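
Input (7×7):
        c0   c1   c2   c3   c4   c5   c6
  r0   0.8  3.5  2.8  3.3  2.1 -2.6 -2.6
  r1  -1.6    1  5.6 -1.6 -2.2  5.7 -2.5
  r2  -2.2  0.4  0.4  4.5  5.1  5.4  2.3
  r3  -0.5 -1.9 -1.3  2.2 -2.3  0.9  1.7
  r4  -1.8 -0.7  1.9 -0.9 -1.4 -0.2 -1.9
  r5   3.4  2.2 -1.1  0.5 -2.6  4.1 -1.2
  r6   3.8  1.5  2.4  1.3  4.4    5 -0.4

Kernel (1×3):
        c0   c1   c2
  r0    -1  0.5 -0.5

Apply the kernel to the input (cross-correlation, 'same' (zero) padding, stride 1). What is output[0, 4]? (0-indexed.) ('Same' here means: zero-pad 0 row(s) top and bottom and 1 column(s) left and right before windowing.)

-0.95

The receptive field on the zero-padded input at this output position is [3.3 2.1 -2.6]. Elementwise product with the kernel and sum: 3.3·-1 + 2.1·0.5 + -2.6·-0.5.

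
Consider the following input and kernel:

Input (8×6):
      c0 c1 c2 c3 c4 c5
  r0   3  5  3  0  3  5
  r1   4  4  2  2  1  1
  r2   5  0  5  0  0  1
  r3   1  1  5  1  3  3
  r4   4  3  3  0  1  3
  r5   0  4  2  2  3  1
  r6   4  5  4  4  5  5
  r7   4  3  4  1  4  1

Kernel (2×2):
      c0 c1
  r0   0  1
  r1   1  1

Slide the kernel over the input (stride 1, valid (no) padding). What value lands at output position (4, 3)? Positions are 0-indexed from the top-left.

The receptive field on the input at this output position is [0 1 / 2 3]. Elementwise product with the kernel and sum: 1·1 + 2·1 + 3·1.

6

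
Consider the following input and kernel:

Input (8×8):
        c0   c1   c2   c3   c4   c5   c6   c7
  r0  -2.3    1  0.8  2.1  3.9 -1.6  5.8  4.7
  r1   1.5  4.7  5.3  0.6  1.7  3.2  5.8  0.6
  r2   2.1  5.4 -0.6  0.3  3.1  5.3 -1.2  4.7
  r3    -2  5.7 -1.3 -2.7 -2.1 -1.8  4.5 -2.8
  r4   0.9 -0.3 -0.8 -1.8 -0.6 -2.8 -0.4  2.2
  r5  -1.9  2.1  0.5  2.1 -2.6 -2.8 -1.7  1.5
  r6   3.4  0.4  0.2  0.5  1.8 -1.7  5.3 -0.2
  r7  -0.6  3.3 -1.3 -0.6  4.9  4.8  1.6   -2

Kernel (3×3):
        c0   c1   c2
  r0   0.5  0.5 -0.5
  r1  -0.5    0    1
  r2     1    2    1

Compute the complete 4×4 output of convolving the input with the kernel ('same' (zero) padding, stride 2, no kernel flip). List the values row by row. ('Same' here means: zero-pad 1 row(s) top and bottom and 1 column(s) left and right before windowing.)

8.7 17.5 4.55 20.9
5.5 2.7 -4 10.65
-5.85 7.1 -9.3 1.65
0.5 0.65 13.2 3.65

Output[0,0]: The receptive field on the zero-padded input at this output position is [0 0 0 / 0 -2.3 1 / 0 1.5 4.7]. Elementwise product with the kernel and sum: 0·0.5 + 0·0.5 + 0·-0.5 + 0·-0.5 + 1·1 + 0·1 + 1.5·2 + 4.7·1.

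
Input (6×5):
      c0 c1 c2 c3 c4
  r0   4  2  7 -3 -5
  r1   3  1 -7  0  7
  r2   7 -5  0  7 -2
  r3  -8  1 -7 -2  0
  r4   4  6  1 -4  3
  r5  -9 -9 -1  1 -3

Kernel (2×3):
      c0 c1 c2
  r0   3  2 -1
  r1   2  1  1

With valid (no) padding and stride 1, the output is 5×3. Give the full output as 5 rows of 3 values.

Output[0,0]: The receptive field on the input at this output position is [4 2 7 / 3 1 -7]. Elementwise product with the kernel and sum: 4·3 + 2·2 + 7·-1 + 3·2 + 1·1 + -7·1.

9 18 13
27 -14 -23
-11 -29 0
0 0 -24
-5 6 -12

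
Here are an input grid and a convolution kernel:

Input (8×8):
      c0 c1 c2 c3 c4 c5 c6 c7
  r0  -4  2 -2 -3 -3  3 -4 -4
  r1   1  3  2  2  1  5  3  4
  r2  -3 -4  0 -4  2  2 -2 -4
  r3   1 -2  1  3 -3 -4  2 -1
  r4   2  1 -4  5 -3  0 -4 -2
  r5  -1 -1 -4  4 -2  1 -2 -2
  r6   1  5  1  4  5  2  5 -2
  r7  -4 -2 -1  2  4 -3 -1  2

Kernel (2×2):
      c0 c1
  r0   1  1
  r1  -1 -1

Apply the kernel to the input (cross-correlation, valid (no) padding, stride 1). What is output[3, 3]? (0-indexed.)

-2

The receptive field on the input at this output position is [3 -3 / 5 -3]. Elementwise product with the kernel and sum: 3·1 + -3·1 + 5·-1 + -3·-1.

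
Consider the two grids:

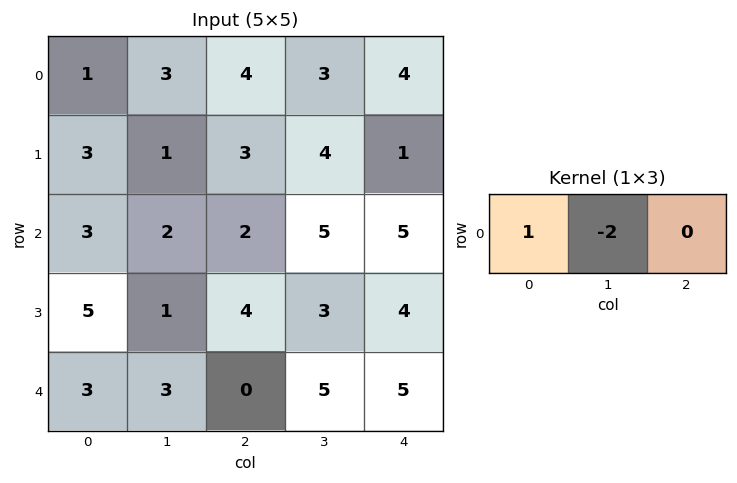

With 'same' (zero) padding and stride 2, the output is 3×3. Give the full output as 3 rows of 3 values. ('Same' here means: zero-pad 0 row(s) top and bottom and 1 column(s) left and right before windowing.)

-2 -5 -5
-6 -2 -5
-6 3 -5

Output[0,0]: The receptive field on the zero-padded input at this output position is [0 1 3]. Elementwise product with the kernel and sum: 0·1 + 1·-2.
Output[0,1]: The receptive field on the zero-padded input at this output position is [3 4 3]. Elementwise product with the kernel and sum: 3·1 + 4·-2.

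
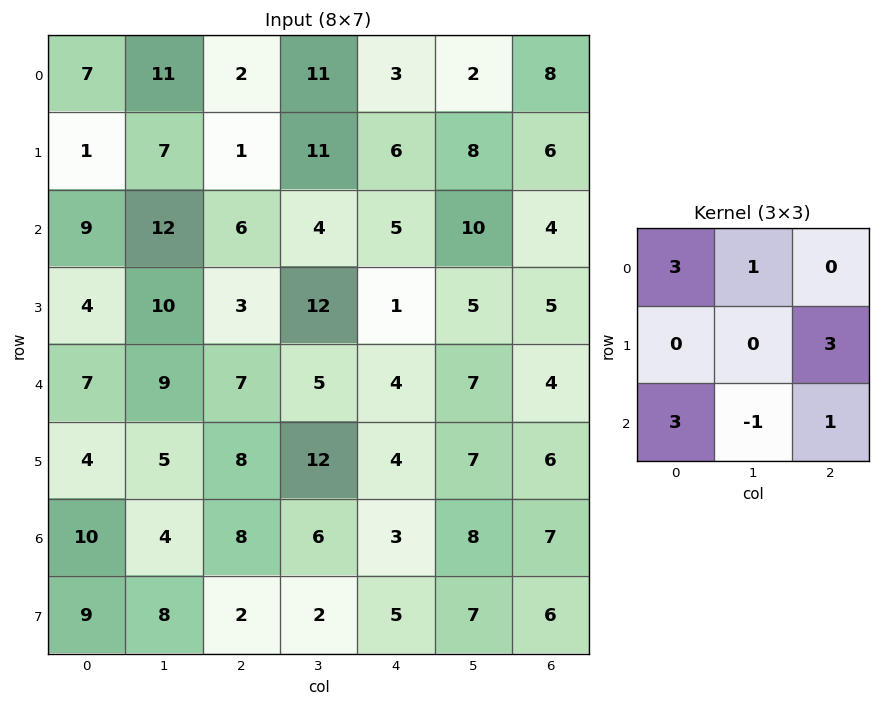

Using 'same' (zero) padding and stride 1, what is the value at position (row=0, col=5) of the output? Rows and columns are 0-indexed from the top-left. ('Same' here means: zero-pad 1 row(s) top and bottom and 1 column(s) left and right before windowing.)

40

The receptive field on the zero-padded input at this output position is [0 0 0 / 3 2 8 / 6 8 6]. Elementwise product with the kernel and sum: 0·3 + 0·1 + 8·3 + 6·3 + 8·-1 + 6·1.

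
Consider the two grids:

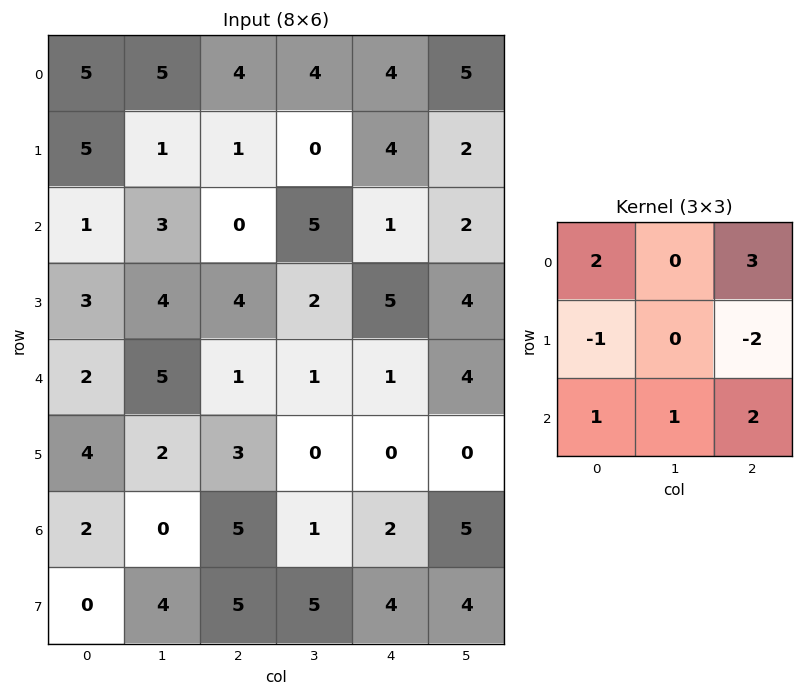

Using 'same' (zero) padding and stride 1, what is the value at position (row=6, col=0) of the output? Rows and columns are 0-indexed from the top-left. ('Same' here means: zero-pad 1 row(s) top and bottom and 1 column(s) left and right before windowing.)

14

The receptive field on the zero-padded input at this output position is [0 4 2 / 0 2 0 / 0 0 4]. Elementwise product with the kernel and sum: 0·2 + 2·3 + 0·-1 + 0·-2 + 0·1 + 0·1 + 4·2.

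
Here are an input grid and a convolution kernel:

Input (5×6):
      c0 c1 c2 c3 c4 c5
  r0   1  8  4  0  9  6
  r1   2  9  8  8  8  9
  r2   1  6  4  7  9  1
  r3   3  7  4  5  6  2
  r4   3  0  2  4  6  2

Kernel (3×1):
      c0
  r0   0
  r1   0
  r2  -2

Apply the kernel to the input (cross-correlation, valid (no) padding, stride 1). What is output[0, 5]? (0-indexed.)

The receptive field on the input at this output position is [6 / 9 / 1]. Elementwise product with the kernel and sum: 1·-2.

-2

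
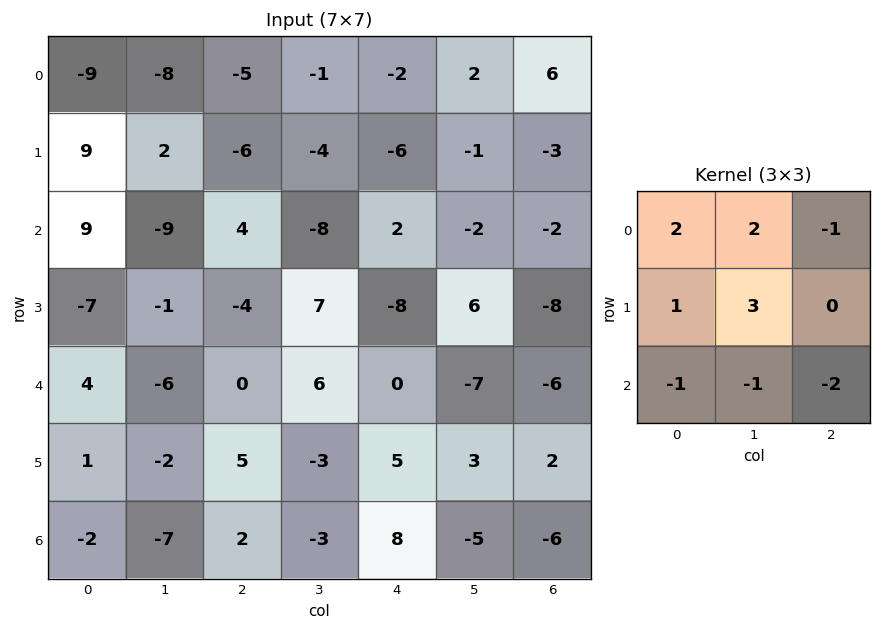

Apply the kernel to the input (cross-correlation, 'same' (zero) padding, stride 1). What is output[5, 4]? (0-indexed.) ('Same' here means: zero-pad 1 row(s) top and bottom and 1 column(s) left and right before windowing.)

36

The receptive field on the zero-padded input at this output position is [6 0 -7 / -3 5 3 / -3 8 -5]. Elementwise product with the kernel and sum: 6·2 + 0·2 + -7·-1 + -3·1 + 5·3 + -3·-1 + 8·-1 + -5·-2.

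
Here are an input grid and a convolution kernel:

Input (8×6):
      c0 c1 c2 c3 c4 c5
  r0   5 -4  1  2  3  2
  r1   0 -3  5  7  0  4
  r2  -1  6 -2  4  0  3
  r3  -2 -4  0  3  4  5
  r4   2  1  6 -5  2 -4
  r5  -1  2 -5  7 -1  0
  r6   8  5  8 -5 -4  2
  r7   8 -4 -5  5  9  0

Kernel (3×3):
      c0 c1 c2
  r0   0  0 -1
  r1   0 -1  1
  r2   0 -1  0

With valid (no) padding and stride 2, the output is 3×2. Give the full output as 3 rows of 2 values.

1 -14
5 6
-18 -5

Output[0,0]: The receptive field on the input at this output position is [5 -4 1 / 0 -3 5 / -1 6 -2]. Elementwise product with the kernel and sum: 1·-1 + -3·-1 + 5·1 + 6·-1.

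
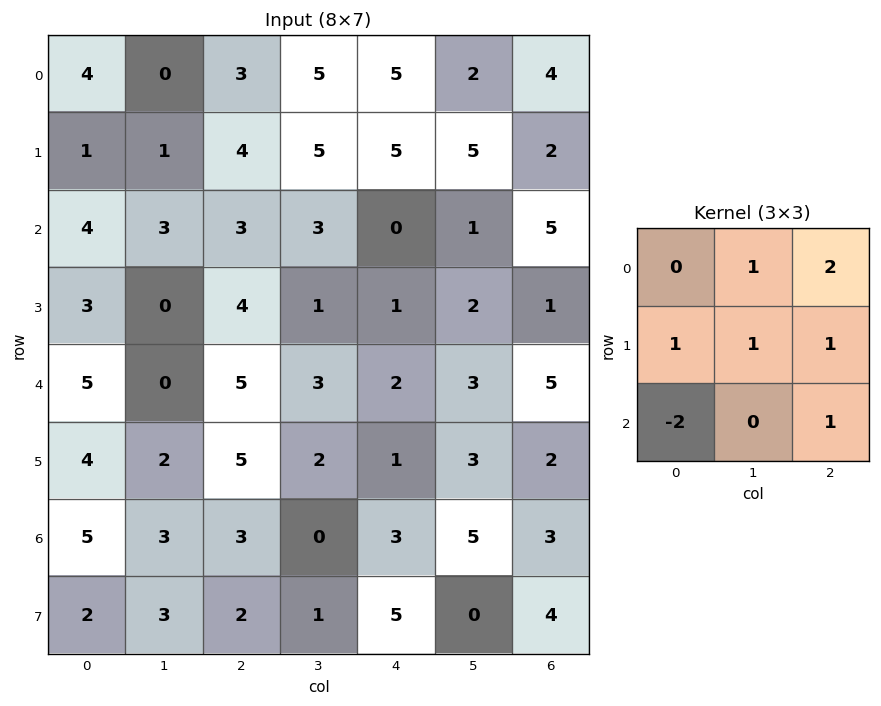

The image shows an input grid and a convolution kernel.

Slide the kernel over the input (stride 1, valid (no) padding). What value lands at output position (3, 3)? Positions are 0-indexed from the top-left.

12

The receptive field on the input at this output position is [1 1 2 / 3 2 3 / 2 1 3]. Elementwise product with the kernel and sum: 1·1 + 2·2 + 3·1 + 2·1 + 3·1 + 2·-2 + 3·1.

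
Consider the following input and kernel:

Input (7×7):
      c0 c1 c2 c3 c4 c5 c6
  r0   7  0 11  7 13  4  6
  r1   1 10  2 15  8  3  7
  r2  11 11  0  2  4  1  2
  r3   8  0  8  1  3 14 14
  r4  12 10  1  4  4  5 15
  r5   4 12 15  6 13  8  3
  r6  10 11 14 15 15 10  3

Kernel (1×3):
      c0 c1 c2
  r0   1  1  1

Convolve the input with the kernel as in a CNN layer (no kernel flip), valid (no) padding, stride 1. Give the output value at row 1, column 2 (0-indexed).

25

The receptive field on the input at this output position is [2 15 8]. Elementwise product with the kernel and sum: 2·1 + 15·1 + 8·1.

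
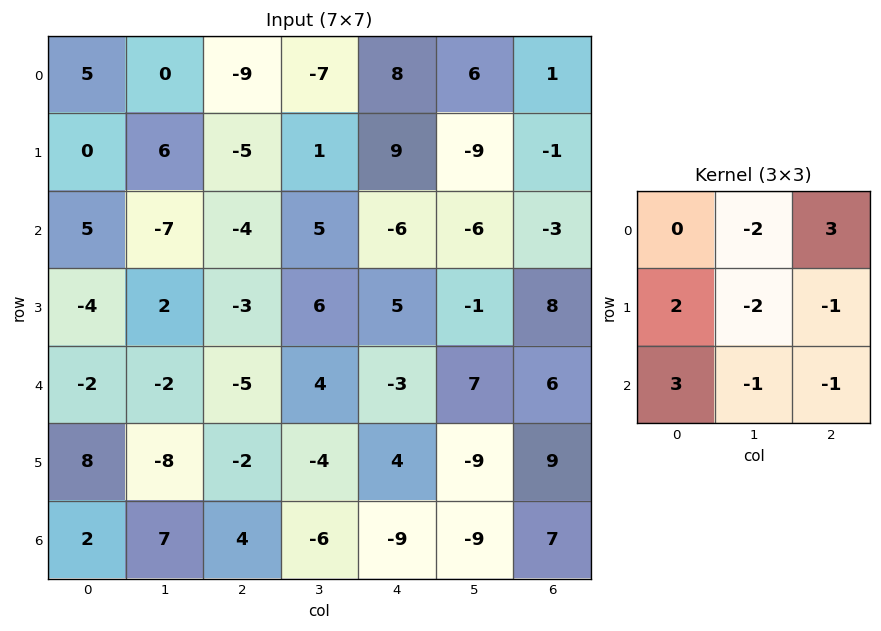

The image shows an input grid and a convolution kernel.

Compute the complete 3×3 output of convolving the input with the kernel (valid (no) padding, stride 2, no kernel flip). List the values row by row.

Output[0,0]: The receptive field on the input at this output position is [5 0 -9 / 0 6 -5 / 5 -7 -4]. Elementwise product with the kernel and sum: 0·-2 + -9·3 + 0·2 + 6·-2 + -5·-1 + 5·3 + -7·-1 + -4·-1.
Output[0,1]: The receptive field on the input at this output position is [-9 -7 8 / -5 1 9 / -4 5 -6]. Elementwise product with the kernel and sum: -7·-2 + 8·3 + -5·2 + 1·-2 + 9·-1 + -4·3 + 5·-1 + -6·-1.

-8 6 19
-6 -67 -15
18 10 -4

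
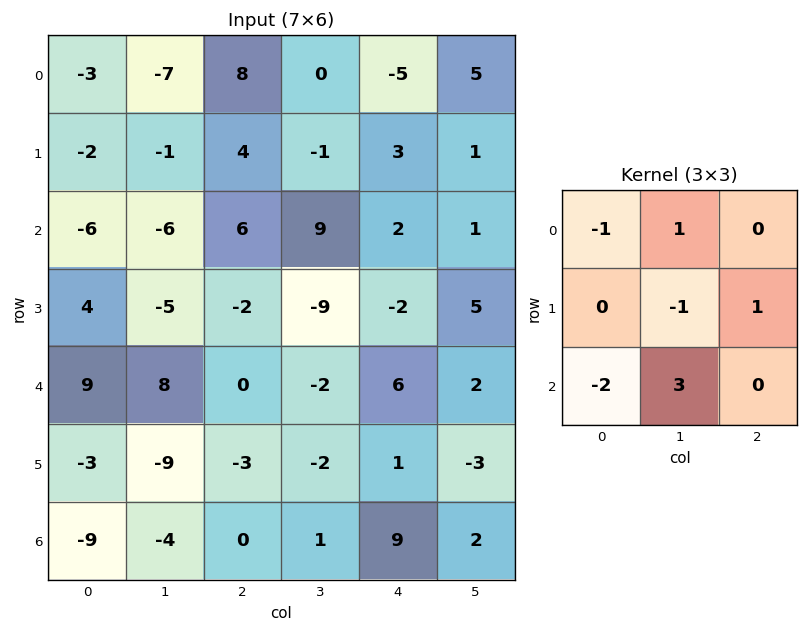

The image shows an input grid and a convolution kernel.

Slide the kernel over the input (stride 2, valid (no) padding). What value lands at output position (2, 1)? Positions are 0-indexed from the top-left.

4

The receptive field on the input at this output position is [0 -2 6 / -3 -2 1 / 0 1 9]. Elementwise product with the kernel and sum: 0·-1 + -2·1 + -2·-1 + 1·1 + 0·-2 + 1·3.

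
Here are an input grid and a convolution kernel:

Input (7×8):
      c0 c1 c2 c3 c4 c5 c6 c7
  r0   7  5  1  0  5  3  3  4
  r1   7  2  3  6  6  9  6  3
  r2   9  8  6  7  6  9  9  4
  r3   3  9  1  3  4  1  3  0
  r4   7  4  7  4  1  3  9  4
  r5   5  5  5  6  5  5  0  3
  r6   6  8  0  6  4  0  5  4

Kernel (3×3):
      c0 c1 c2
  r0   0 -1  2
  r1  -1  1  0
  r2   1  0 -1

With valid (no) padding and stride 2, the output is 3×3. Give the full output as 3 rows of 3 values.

-5 13 3
10 13 -2
16 -5 14

Output[0,0]: The receptive field on the input at this output position is [7 5 1 / 7 2 3 / 9 8 6]. Elementwise product with the kernel and sum: 5·-1 + 1·2 + 7·-1 + 2·1 + 9·1 + 6·-1.
Output[0,1]: The receptive field on the input at this output position is [1 0 5 / 3 6 6 / 6 7 6]. Elementwise product with the kernel and sum: 0·-1 + 5·2 + 3·-1 + 6·1 + 6·1 + 6·-1.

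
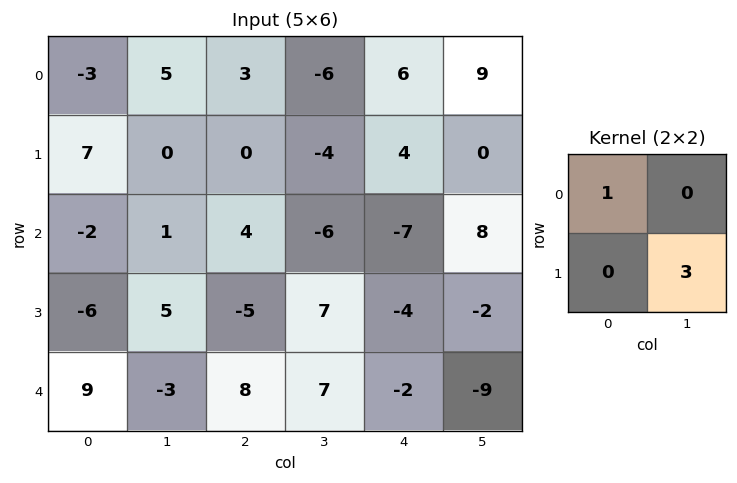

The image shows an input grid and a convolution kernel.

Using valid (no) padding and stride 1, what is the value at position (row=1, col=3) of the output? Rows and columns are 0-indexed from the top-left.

The receptive field on the input at this output position is [-4 4 / -6 -7]. Elementwise product with the kernel and sum: -4·1 + -7·3.

-25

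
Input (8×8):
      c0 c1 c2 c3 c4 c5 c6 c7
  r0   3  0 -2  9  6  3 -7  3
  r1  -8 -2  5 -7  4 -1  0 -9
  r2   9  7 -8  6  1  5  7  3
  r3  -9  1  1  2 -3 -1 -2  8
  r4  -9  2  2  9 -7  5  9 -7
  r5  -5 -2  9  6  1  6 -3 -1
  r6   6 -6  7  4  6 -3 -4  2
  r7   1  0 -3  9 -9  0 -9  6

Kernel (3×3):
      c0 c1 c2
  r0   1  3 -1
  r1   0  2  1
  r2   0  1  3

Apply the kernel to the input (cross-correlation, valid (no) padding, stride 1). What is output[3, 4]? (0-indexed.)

12

The receptive field on the input at this output position is [-3 -1 -2 / -7 5 9 / 1 6 -3]. Elementwise product with the kernel and sum: -3·1 + -1·3 + -2·-1 + 5·2 + 9·1 + 6·1 + -3·3.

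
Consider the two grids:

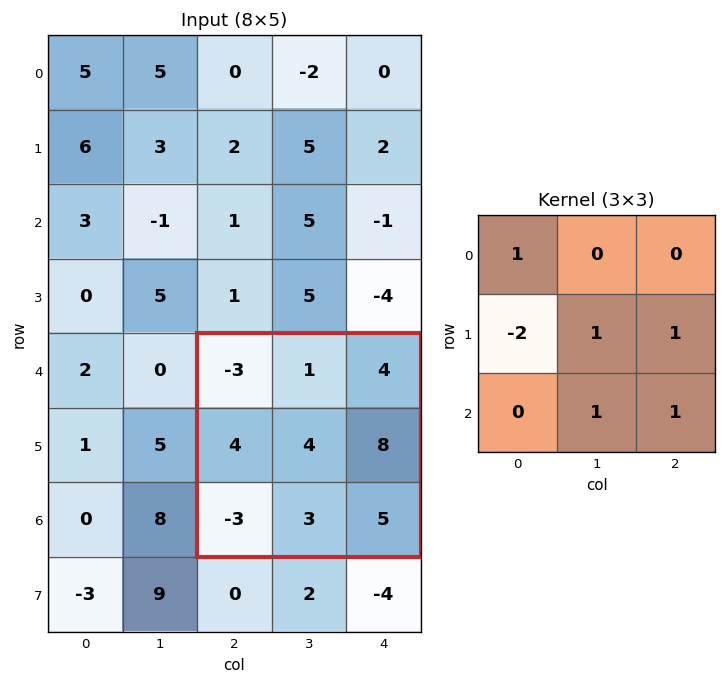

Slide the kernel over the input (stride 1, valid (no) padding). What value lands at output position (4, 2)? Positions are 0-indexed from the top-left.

9

The receptive field on the input at this output position is [-3 1 4 / 4 4 8 / -3 3 5]. Elementwise product with the kernel and sum: -3·1 + 4·-2 + 4·1 + 8·1 + 3·1 + 5·1.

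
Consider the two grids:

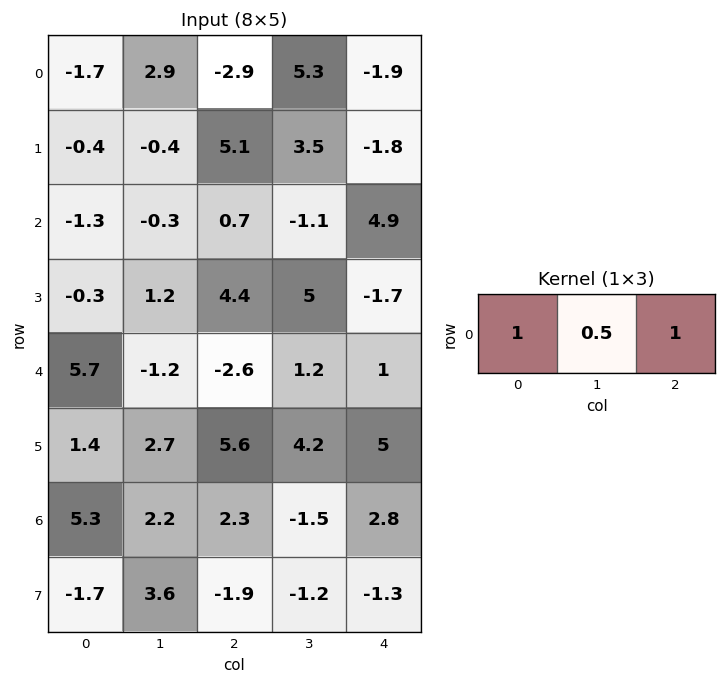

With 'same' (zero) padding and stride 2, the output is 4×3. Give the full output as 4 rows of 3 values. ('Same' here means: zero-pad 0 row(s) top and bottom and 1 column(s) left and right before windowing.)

Output[0,0]: The receptive field on the zero-padded input at this output position is [0 -1.7 2.9]. Elementwise product with the kernel and sum: 0·1 + -1.7·0.5 + 2.9·1.

2.05 6.75 4.35
-0.95 -1.05 1.35
1.65 -1.3 1.7
4.85 1.85 -0.1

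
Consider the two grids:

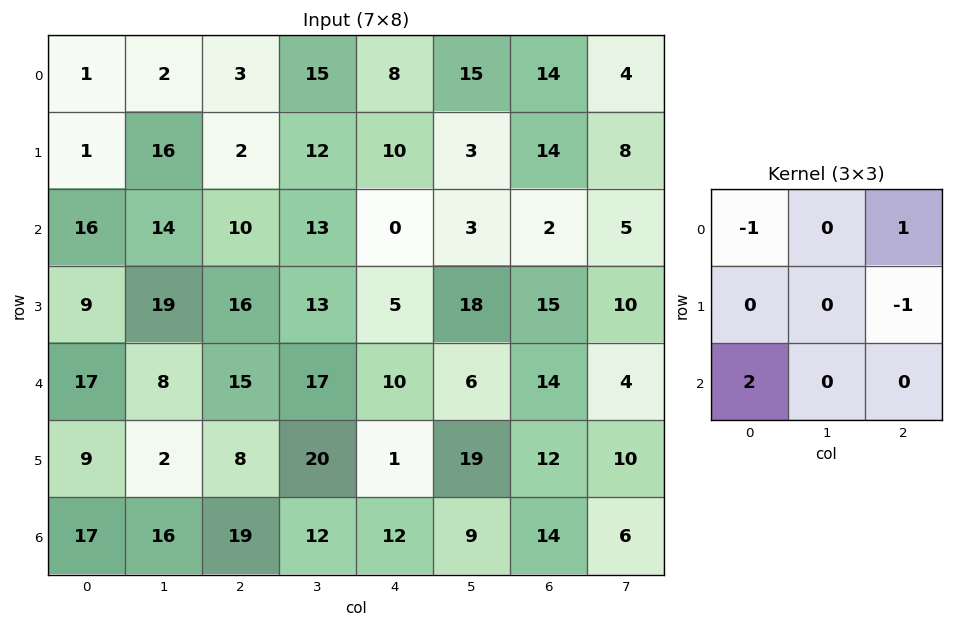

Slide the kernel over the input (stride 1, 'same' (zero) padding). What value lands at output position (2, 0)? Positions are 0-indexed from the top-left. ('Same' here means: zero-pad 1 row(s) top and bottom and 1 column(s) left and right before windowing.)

2

The receptive field on the zero-padded input at this output position is [0 1 16 / 0 16 14 / 0 9 19]. Elementwise product with the kernel and sum: 0·-1 + 16·1 + 14·-1 + 0·2.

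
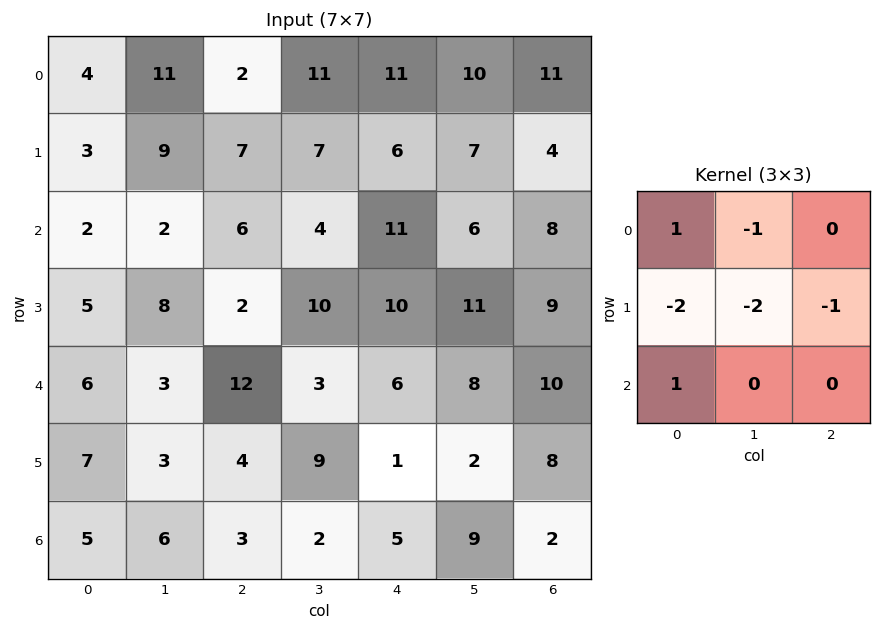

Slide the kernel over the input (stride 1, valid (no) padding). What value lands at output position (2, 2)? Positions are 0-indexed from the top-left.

The receptive field on the input at this output position is [6 4 11 / 2 10 10 / 12 3 6]. Elementwise product with the kernel and sum: 6·1 + 4·-1 + 2·-2 + 10·-2 + 10·-1 + 12·1.

-20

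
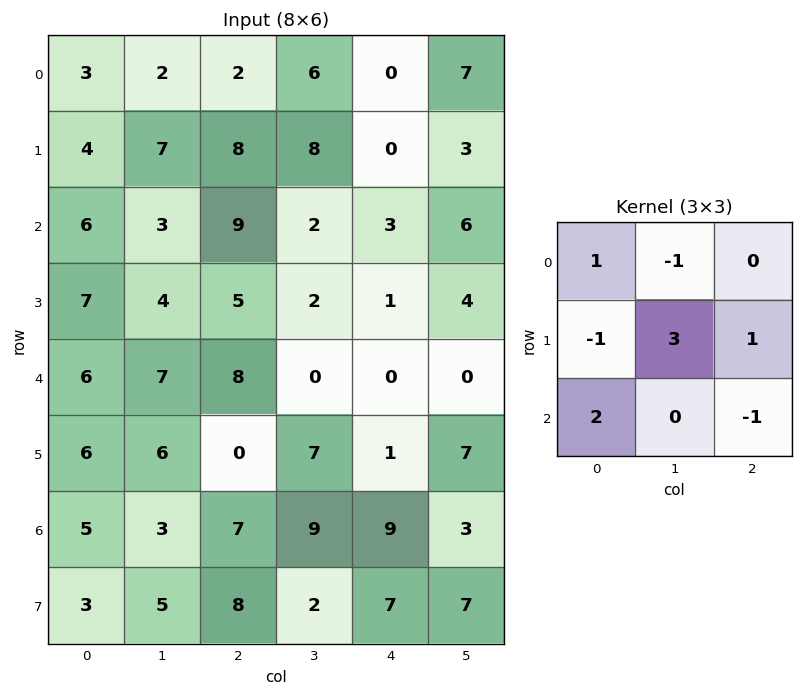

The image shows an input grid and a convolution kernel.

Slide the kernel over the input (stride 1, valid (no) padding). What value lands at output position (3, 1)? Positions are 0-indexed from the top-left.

The receptive field on the input at this output position is [4 5 2 / 7 8 0 / 6 0 7]. Elementwise product with the kernel and sum: 4·1 + 5·-1 + 7·-1 + 8·3 + 0·1 + 6·2 + 7·-1.

21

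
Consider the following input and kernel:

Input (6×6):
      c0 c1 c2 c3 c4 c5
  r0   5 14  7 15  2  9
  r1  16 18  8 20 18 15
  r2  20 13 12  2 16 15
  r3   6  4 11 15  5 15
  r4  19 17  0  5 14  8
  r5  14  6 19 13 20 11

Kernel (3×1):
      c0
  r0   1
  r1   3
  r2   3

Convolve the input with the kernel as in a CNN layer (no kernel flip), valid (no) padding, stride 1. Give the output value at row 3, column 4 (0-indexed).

107

The receptive field on the input at this output position is [5 / 14 / 20]. Elementwise product with the kernel and sum: 5·1 + 14·3 + 20·3.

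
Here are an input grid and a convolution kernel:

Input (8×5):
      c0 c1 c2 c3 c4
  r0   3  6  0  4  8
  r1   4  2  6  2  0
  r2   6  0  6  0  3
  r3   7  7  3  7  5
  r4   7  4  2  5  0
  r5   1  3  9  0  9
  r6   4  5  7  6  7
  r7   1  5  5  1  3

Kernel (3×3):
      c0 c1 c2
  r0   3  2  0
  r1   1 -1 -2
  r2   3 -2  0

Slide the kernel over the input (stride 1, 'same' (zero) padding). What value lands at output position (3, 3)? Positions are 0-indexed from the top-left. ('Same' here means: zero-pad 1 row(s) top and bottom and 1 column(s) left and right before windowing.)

The receptive field on the zero-padded input at this output position is [6 0 3 / 3 7 5 / 2 5 0]. Elementwise product with the kernel and sum: 6·3 + 0·2 + 3·1 + 7·-1 + 5·-2 + 2·3 + 5·-2.

0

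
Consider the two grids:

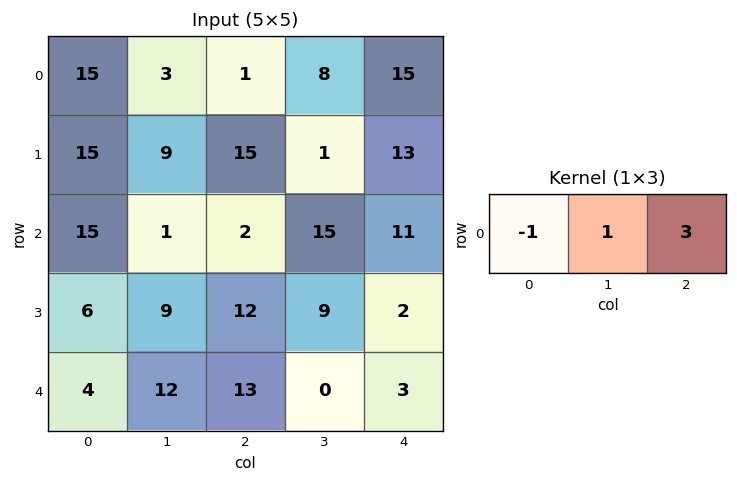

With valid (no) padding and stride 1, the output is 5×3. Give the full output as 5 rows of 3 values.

Output[0,0]: The receptive field on the input at this output position is [15 3 1]. Elementwise product with the kernel and sum: 15·-1 + 3·1 + 1·3.

-9 22 52
39 9 25
-8 46 46
39 30 3
47 1 -4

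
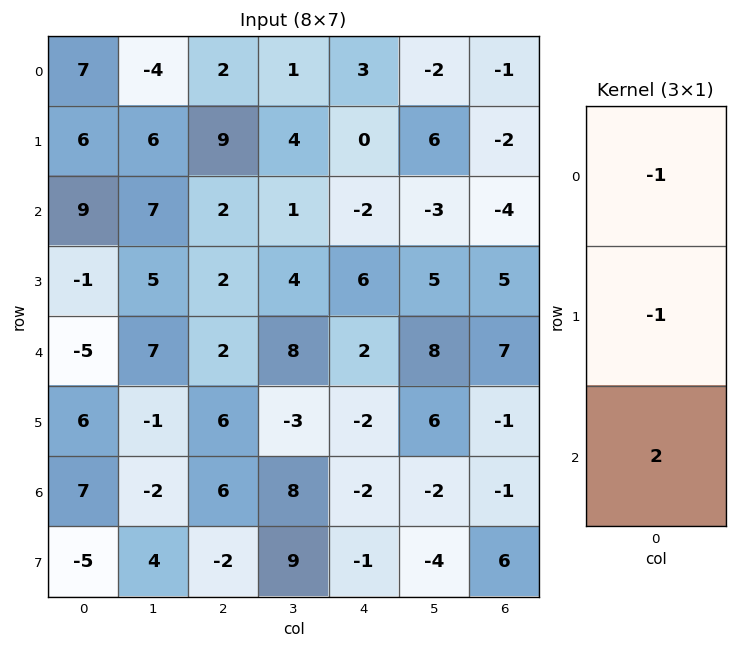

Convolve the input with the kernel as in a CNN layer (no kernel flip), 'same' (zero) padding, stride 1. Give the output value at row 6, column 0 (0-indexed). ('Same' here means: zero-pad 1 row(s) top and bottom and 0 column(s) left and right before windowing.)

-23

The receptive field on the zero-padded input at this output position is [6 / 7 / -5]. Elementwise product with the kernel and sum: 6·-1 + 7·-1 + -5·2.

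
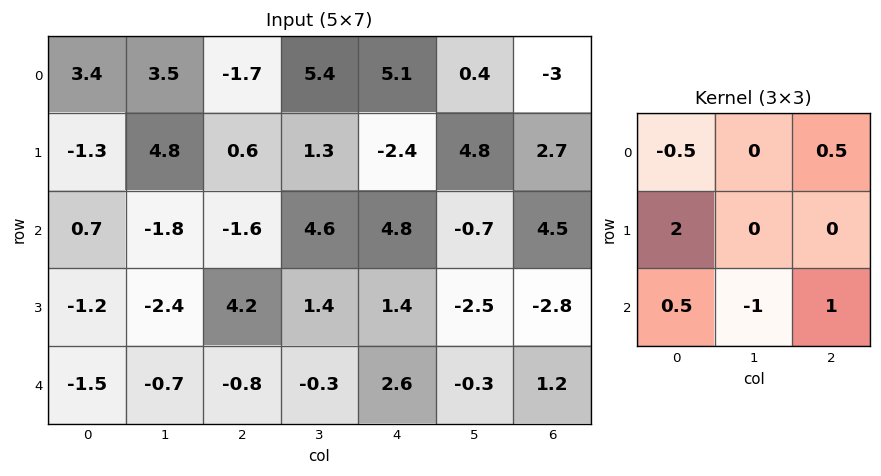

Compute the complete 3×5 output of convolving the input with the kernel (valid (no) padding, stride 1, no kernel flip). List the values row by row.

-4.6 15.85 4 -3.1 -1.25
8.35 -9.35 -2.6 7.75 12.55
-4.4 -1.45 14.1 -2.9 5.45

Output[0,0]: The receptive field on the input at this output position is [3.4 3.5 -1.7 / -1.3 4.8 0.6 / 0.7 -1.8 -1.6]. Elementwise product with the kernel and sum: 3.4·-0.5 + -1.7·0.5 + -1.3·2 + 0.7·0.5 + -1.8·-1 + -1.6·1.
Output[0,1]: The receptive field on the input at this output position is [3.5 -1.7 5.4 / 4.8 0.6 1.3 / -1.8 -1.6 4.6]. Elementwise product with the kernel and sum: 3.5·-0.5 + 5.4·0.5 + 4.8·2 + -1.8·0.5 + -1.6·-1 + 4.6·1.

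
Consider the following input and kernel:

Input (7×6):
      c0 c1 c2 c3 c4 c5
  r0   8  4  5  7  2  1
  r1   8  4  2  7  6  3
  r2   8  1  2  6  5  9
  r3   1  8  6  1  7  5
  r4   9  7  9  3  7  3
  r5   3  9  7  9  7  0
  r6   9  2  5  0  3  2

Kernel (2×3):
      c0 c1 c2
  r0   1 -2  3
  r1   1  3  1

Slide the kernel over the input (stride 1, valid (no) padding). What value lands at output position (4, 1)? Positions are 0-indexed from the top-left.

37

The receptive field on the input at this output position is [7 9 3 / 9 7 9]. Elementwise product with the kernel and sum: 7·1 + 9·-2 + 3·3 + 9·1 + 7·3 + 9·1.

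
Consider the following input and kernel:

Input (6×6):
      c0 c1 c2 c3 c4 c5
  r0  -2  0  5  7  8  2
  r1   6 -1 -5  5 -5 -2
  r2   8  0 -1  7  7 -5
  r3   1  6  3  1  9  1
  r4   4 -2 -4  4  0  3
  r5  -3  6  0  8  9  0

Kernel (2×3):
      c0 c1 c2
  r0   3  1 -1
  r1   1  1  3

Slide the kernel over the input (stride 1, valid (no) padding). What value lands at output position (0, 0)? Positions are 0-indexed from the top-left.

The receptive field on the input at this output position is [-2 0 5 / 6 -1 -5]. Elementwise product with the kernel and sum: -2·3 + 0·1 + 5·-1 + 6·1 + -1·1 + -5·3.

-21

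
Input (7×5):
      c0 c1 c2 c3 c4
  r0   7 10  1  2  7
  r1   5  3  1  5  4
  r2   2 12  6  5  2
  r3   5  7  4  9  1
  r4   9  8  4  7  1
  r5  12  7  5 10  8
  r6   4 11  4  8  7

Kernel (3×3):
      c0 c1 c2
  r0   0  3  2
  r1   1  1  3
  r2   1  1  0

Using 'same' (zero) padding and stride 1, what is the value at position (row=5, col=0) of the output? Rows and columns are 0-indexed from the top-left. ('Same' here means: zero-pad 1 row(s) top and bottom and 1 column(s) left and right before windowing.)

80

The receptive field on the zero-padded input at this output position is [0 9 8 / 0 12 7 / 0 4 11]. Elementwise product with the kernel and sum: 9·3 + 8·2 + 0·1 + 12·1 + 7·3 + 0·1 + 4·1.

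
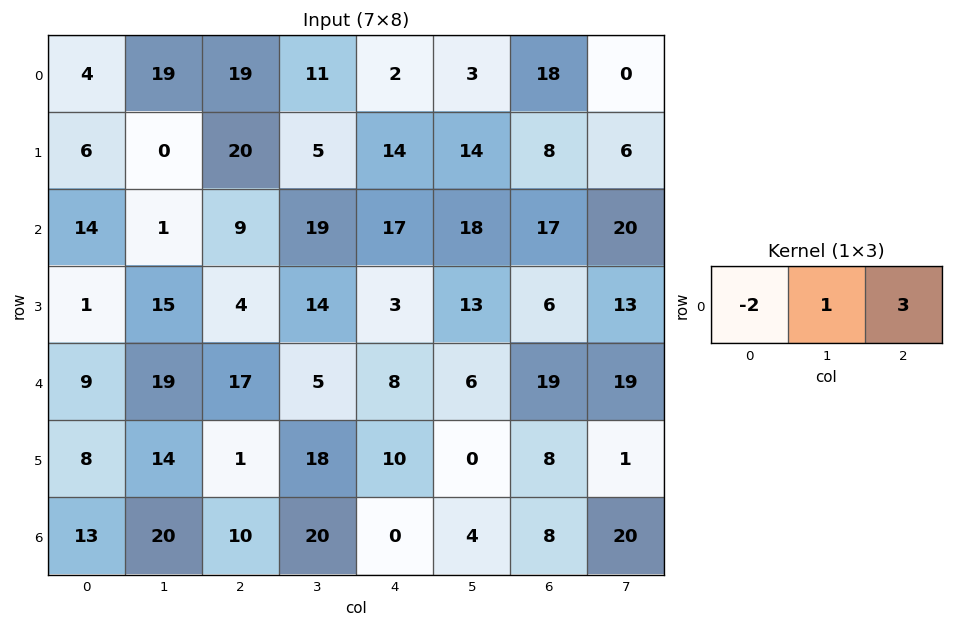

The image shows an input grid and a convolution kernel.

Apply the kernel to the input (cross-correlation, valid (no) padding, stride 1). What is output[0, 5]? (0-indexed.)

The receptive field on the input at this output position is [3 18 0]. Elementwise product with the kernel and sum: 3·-2 + 18·1 + 0·3.

12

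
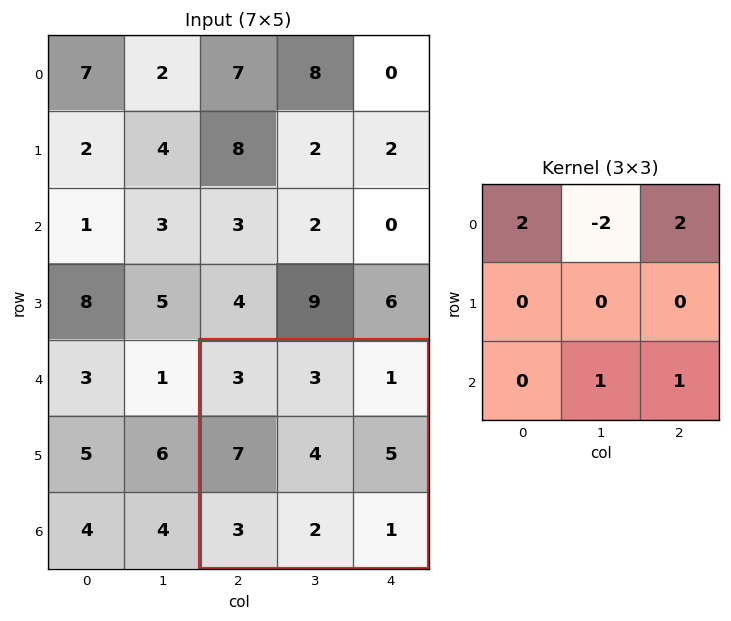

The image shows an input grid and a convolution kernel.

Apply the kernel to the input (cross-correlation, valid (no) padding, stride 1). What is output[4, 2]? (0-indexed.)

5

The receptive field on the input at this output position is [3 3 1 / 7 4 5 / 3 2 1]. Elementwise product with the kernel and sum: 3·2 + 3·-2 + 1·2 + 2·1 + 1·1.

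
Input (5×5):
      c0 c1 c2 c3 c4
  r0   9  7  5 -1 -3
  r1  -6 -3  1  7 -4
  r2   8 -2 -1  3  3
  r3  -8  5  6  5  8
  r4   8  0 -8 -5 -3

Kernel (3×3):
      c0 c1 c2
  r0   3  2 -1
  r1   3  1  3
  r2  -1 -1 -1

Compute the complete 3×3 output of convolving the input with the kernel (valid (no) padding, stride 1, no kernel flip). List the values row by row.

Output[0,0]: The receptive field on the input at this output position is [9 7 5 / -6 -3 1 / 8 -2 -1]. Elementwise product with the kernel and sum: 9·3 + 7·2 + 5·-1 + -6·3 + -3·1 + 1·3 + 8·-1 + -2·-1 + -1·-1.

13 45 9
-9 -28 11
20 38 63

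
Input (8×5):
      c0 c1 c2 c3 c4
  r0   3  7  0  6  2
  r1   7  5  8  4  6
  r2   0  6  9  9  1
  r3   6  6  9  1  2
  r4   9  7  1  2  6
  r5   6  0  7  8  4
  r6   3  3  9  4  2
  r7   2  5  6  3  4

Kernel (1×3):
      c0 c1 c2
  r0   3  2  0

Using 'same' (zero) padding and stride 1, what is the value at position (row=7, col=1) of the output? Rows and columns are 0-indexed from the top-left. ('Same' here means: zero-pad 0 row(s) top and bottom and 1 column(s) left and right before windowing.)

The receptive field on the zero-padded input at this output position is [2 5 6]. Elementwise product with the kernel and sum: 2·3 + 5·2.

16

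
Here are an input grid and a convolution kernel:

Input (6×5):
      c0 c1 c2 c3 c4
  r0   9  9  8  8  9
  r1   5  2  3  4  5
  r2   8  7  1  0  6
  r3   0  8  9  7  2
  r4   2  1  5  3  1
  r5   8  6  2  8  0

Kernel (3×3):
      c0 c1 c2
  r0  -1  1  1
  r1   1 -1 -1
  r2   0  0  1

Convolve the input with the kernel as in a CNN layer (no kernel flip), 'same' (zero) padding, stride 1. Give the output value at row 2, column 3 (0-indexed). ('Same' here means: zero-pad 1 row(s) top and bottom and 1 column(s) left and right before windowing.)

The receptive field on the zero-padded input at this output position is [3 4 5 / 1 0 6 / 9 7 2]. Elementwise product with the kernel and sum: 3·-1 + 4·1 + 5·1 + 1·1 + 0·-1 + 6·-1 + 2·1.

3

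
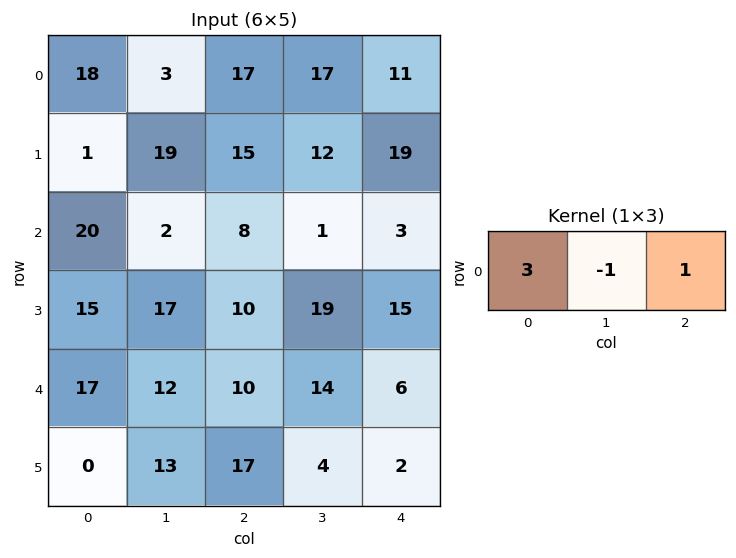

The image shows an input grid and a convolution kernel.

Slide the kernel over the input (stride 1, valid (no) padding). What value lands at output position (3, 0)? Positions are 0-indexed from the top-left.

38

The receptive field on the input at this output position is [15 17 10]. Elementwise product with the kernel and sum: 15·3 + 17·-1 + 10·1.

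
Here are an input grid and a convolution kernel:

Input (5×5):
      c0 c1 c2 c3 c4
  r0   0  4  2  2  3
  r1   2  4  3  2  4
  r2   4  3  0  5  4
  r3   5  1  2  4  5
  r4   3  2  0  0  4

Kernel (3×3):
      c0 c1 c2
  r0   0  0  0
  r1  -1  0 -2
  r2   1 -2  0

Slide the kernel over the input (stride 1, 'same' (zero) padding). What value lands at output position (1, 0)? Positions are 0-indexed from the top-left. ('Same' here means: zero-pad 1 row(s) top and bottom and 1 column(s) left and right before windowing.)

The receptive field on the zero-padded input at this output position is [0 0 4 / 0 2 4 / 0 4 3]. Elementwise product with the kernel and sum: 0·-1 + 4·-2 + 0·1 + 4·-2.

-16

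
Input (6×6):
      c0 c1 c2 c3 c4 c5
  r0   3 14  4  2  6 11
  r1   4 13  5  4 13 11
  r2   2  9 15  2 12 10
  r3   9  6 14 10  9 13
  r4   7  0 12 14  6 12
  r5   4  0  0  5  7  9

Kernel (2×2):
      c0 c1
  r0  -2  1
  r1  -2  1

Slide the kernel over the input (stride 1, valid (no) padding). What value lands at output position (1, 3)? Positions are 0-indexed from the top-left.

13

The receptive field on the input at this output position is [4 13 / 2 12]. Elementwise product with the kernel and sum: 4·-2 + 13·1 + 2·-2 + 12·1.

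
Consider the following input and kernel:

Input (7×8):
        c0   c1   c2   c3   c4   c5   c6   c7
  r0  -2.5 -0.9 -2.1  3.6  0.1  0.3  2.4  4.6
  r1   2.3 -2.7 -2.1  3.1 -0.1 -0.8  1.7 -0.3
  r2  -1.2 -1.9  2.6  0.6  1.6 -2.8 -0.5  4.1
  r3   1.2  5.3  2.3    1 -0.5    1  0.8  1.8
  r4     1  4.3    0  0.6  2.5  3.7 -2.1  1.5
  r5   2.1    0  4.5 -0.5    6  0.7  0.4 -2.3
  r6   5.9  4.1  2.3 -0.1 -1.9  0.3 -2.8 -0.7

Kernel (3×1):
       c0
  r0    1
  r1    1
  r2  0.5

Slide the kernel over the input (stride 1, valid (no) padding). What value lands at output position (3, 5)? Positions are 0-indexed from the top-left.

5.05

The receptive field on the input at this output position is [1 / 3.7 / 0.7]. Elementwise product with the kernel and sum: 1·1 + 3.7·1 + 0.7·0.5.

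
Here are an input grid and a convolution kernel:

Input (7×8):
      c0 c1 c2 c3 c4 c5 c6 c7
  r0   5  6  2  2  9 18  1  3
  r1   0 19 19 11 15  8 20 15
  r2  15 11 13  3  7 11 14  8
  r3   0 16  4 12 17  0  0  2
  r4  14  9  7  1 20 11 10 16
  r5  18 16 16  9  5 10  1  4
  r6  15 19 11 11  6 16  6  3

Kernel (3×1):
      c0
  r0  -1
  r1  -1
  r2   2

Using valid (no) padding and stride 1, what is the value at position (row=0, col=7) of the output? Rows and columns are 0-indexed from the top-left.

The receptive field on the input at this output position is [3 / 15 / 8]. Elementwise product with the kernel and sum: 3·-1 + 15·-1 + 8·2.

-2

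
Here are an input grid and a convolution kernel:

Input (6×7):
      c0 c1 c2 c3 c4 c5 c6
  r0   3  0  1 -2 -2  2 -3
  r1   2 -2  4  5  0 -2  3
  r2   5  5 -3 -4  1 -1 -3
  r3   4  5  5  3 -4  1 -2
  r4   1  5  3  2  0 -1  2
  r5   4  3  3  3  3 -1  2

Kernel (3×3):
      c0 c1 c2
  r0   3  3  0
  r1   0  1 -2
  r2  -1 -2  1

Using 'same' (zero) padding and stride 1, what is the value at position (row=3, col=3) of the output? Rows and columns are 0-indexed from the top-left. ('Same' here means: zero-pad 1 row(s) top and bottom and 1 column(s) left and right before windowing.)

-17

The receptive field on the zero-padded input at this output position is [-3 -4 1 / 5 3 -4 / 3 2 0]. Elementwise product with the kernel and sum: -3·3 + -4·3 + 3·1 + -4·-2 + 3·-1 + 2·-2 + 0·1.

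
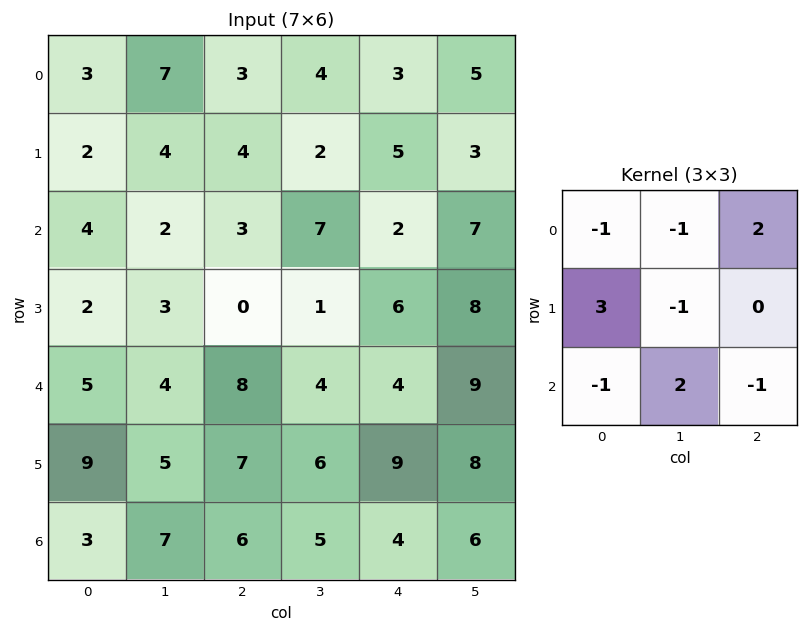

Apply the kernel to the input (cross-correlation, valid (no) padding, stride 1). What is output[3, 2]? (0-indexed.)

The receptive field on the input at this output position is [0 1 6 / 8 4 4 / 7 6 9]. Elementwise product with the kernel and sum: 0·-1 + 1·-1 + 6·2 + 8·3 + 4·-1 + 7·-1 + 6·2 + 9·-1.

27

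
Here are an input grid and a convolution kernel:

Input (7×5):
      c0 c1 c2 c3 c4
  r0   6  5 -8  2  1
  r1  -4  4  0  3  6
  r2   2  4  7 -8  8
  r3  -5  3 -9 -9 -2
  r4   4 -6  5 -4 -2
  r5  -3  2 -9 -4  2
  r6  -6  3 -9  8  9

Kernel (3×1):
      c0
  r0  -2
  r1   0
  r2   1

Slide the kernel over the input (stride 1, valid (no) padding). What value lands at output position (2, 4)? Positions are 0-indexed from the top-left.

-18

The receptive field on the input at this output position is [8 / -2 / -2]. Elementwise product with the kernel and sum: 8·-2 + -2·1.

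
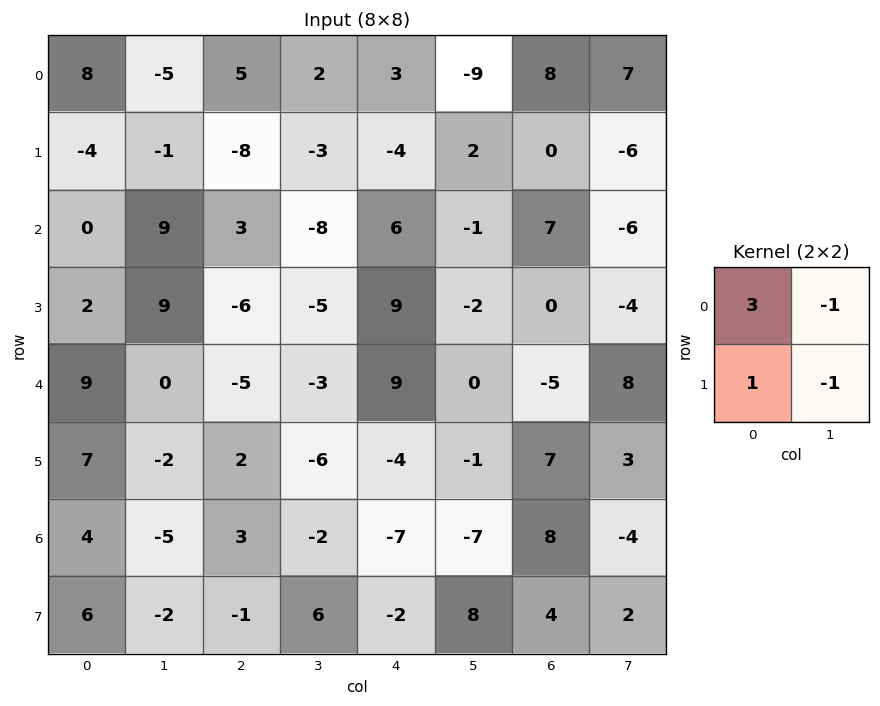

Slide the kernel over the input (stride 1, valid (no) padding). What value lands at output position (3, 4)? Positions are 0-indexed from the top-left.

38

The receptive field on the input at this output position is [9 -2 / 9 0]. Elementwise product with the kernel and sum: 9·3 + -2·-1 + 9·1 + 0·-1.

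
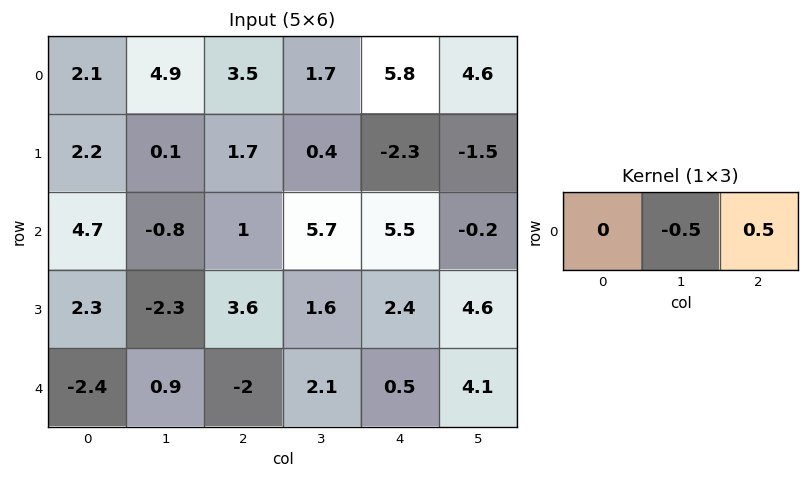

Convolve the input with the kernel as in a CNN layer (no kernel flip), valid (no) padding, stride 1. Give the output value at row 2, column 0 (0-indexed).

0.9

The receptive field on the input at this output position is [4.7 -0.8 1]. Elementwise product with the kernel and sum: -0.8·-0.5 + 1·0.5.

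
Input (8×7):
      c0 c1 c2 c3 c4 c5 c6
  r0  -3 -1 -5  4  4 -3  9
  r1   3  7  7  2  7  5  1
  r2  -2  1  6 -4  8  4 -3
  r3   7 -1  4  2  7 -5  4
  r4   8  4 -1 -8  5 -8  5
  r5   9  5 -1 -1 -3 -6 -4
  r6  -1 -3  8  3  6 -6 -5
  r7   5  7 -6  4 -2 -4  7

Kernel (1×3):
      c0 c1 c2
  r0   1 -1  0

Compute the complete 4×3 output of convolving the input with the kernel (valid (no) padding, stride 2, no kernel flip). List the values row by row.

-2 -9 7
-3 10 4
4 7 13
2 5 12

Output[0,0]: The receptive field on the input at this output position is [-3 -1 -5]. Elementwise product with the kernel and sum: -3·1 + -1·-1.
Output[0,1]: The receptive field on the input at this output position is [-5 4 4]. Elementwise product with the kernel and sum: -5·1 + 4·-1.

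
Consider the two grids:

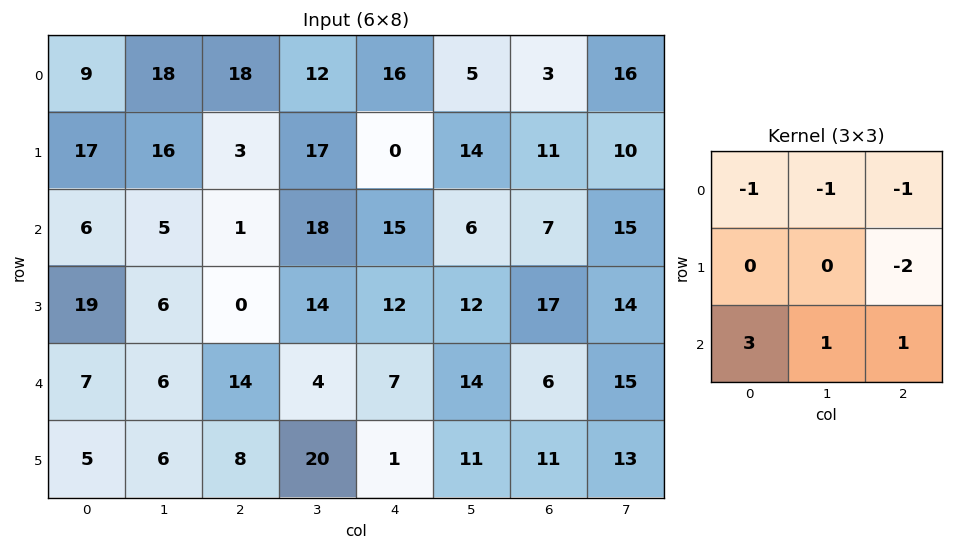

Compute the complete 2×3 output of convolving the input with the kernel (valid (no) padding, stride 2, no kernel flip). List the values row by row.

Output[0,0]: The receptive field on the input at this output position is [9 18 18 / 17 16 3 / 6 5 1]. Elementwise product with the kernel and sum: 9·-1 + 18·-1 + 18·-1 + 3·-2 + 6·3 + 5·1 + 1·1.

-27 -10 12
29 -5 -21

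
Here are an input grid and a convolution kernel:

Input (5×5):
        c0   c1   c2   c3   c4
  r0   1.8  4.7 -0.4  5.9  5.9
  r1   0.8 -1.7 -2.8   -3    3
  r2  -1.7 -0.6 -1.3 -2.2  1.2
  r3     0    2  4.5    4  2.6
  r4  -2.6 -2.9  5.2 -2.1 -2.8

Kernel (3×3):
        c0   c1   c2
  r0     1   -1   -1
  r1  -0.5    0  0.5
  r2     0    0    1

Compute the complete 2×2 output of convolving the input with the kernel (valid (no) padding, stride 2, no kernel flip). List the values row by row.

-5.6 -8.1
7.65 -4.05

Output[0,0]: The receptive field on the input at this output position is [1.8 4.7 -0.4 / 0.8 -1.7 -2.8 / -1.7 -0.6 -1.3]. Elementwise product with the kernel and sum: 1.8·1 + 4.7·-1 + -0.4·-1 + 0.8·-0.5 + -2.8·0.5 + -1.3·1.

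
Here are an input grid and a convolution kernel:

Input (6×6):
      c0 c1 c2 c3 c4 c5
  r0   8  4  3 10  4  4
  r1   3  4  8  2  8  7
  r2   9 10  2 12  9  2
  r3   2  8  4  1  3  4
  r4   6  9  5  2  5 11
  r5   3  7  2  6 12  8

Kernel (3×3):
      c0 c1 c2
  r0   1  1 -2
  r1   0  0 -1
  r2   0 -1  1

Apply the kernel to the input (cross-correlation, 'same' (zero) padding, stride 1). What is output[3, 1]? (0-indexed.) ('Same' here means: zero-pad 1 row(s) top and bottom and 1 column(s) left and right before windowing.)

The receptive field on the zero-padded input at this output position is [9 10 2 / 2 8 4 / 6 9 5]. Elementwise product with the kernel and sum: 9·1 + 10·1 + 2·-2 + 4·-1 + 9·-1 + 5·1.

7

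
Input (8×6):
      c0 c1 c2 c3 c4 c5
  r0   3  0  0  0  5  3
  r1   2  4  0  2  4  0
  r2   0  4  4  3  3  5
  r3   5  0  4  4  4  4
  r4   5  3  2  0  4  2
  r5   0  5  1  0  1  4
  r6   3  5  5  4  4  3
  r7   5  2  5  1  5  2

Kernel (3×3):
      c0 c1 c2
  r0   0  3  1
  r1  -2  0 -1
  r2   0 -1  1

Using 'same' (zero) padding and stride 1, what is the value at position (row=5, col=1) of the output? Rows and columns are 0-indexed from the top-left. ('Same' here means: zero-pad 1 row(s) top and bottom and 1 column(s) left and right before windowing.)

The receptive field on the zero-padded input at this output position is [5 3 2 / 0 5 1 / 3 5 5]. Elementwise product with the kernel and sum: 3·3 + 2·1 + 0·-2 + 1·-1 + 5·-1 + 5·1.

10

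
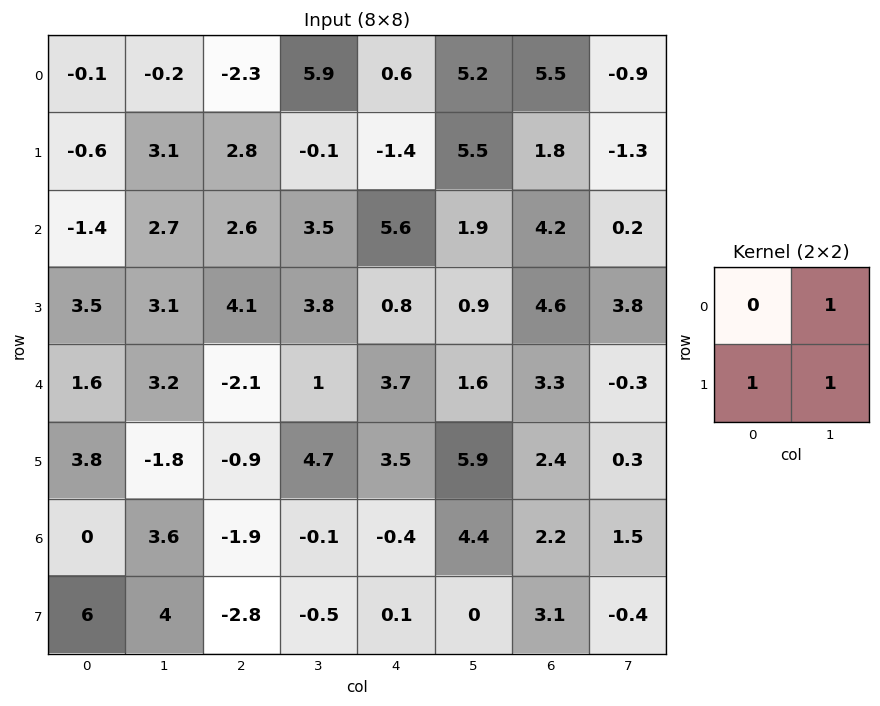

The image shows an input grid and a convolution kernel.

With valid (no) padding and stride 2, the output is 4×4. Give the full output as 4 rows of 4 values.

2.3 8.6 9.3 -0.4
9.3 11.4 3.6 8.6
5.2 4.8 11 2.4
13.6 -3.4 4.5 4.2

Output[0,0]: The receptive field on the input at this output position is [-0.1 -0.2 / -0.6 3.1]. Elementwise product with the kernel and sum: -0.2·1 + -0.6·1 + 3.1·1.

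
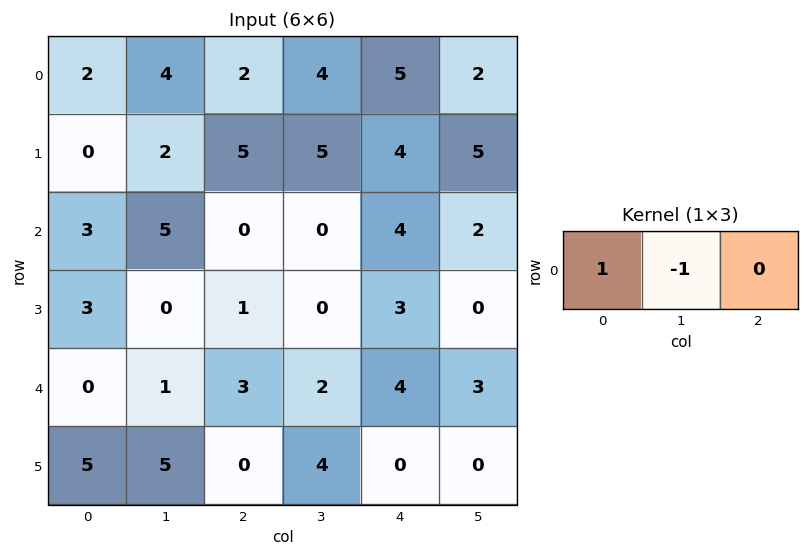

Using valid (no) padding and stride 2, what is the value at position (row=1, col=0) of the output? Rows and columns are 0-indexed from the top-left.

-2

The receptive field on the input at this output position is [3 5 0]. Elementwise product with the kernel and sum: 3·1 + 5·-1.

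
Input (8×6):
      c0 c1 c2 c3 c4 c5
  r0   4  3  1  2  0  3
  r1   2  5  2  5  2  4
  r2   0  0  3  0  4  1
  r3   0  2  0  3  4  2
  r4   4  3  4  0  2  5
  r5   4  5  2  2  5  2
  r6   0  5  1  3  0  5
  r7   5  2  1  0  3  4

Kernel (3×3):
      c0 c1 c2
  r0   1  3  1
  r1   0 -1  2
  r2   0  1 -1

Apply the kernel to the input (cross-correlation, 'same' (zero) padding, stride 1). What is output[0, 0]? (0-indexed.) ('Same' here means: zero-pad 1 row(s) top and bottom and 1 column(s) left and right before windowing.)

-1

The receptive field on the zero-padded input at this output position is [0 0 0 / 0 4 3 / 0 2 5]. Elementwise product with the kernel and sum: 0·1 + 0·3 + 0·1 + 4·-1 + 3·2 + 2·1 + 5·-1.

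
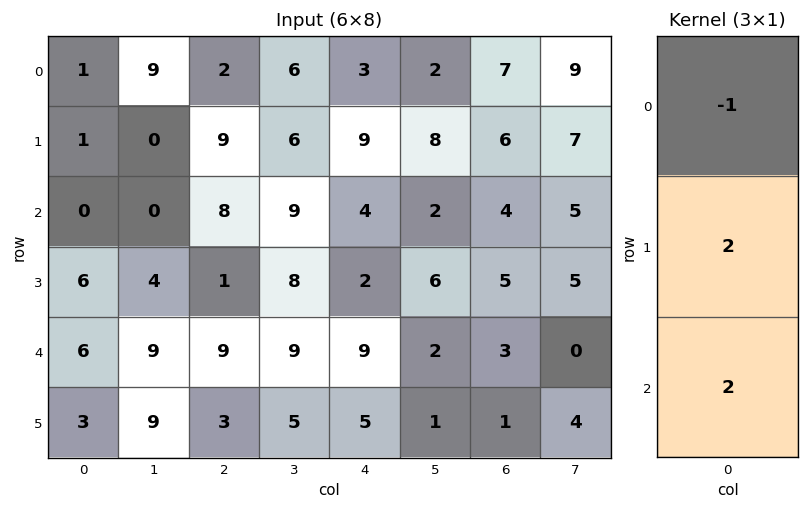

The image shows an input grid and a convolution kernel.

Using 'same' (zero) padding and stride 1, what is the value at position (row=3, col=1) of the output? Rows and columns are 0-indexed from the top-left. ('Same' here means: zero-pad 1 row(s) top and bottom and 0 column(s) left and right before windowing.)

26

The receptive field on the zero-padded input at this output position is [0 / 4 / 9]. Elementwise product with the kernel and sum: 0·-1 + 4·2 + 9·2.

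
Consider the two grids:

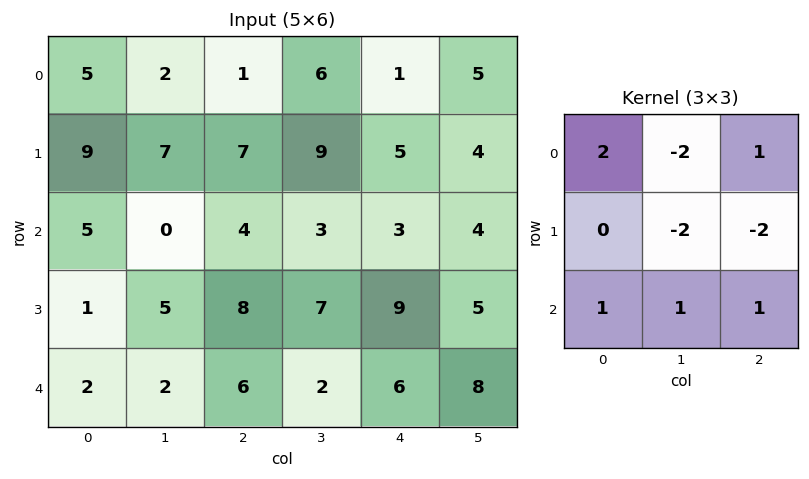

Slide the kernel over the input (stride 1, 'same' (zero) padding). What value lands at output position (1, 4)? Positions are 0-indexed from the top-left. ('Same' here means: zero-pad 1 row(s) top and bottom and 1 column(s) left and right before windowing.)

The receptive field on the zero-padded input at this output position is [6 1 5 / 9 5 4 / 3 3 4]. Elementwise product with the kernel and sum: 6·2 + 1·-2 + 5·1 + 5·-2 + 4·-2 + 3·1 + 3·1 + 4·1.

7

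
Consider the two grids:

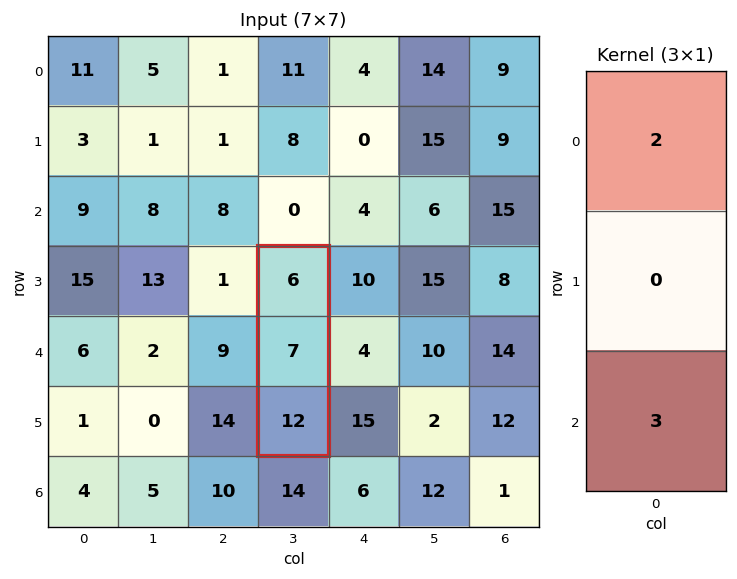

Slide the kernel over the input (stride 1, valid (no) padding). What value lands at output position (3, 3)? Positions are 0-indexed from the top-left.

The receptive field on the input at this output position is [6 / 7 / 12]. Elementwise product with the kernel and sum: 6·2 + 12·3.

48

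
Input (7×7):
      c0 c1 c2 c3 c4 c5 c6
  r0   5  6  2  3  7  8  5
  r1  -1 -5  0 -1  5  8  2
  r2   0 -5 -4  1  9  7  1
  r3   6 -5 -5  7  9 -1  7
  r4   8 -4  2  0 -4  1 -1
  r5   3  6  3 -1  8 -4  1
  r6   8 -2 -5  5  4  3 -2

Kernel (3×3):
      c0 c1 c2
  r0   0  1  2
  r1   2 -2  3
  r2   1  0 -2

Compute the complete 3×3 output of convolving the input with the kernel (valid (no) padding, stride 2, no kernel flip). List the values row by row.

Output[0,0]: The receptive field on the input at this output position is [5 6 2 / -1 -5 0 / 0 -5 -4]. Elementwise product with the kernel and sum: 6·1 + 2·2 + -1·2 + -5·-2 + 0·3 + 0·1 + -4·-2.

26 12 25
-2 32 48
21 11 34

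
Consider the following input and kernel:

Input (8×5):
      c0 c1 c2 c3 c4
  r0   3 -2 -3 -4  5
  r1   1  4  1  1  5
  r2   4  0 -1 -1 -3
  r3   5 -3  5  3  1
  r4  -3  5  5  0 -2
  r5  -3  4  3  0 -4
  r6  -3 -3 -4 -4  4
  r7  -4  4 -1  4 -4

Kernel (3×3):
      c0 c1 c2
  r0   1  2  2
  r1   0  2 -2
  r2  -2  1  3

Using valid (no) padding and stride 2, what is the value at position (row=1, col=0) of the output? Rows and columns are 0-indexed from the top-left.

12

The receptive field on the input at this output position is [4 0 -1 / 5 -3 5 / -3 5 5]. Elementwise product with the kernel and sum: 4·1 + 0·2 + -1·2 + -3·2 + 5·-2 + -3·-2 + 5·1 + 5·3.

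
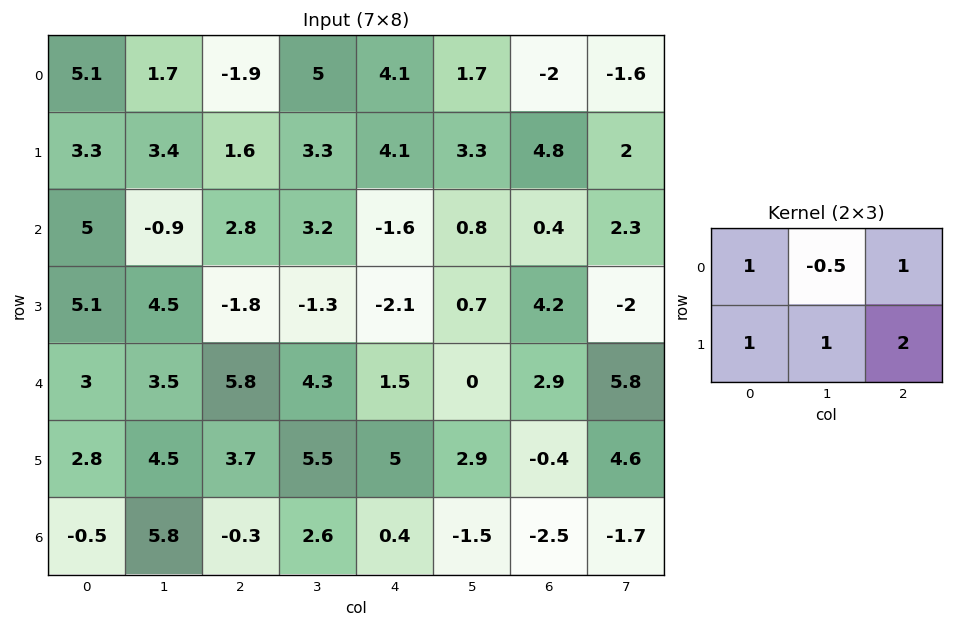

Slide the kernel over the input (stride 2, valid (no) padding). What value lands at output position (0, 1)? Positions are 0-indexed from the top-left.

12.8

The receptive field on the input at this output position is [-1.9 5 4.1 / 1.6 3.3 4.1]. Elementwise product with the kernel and sum: -1.9·1 + 5·-0.5 + 4.1·1 + 1.6·1 + 3.3·1 + 4.1·2.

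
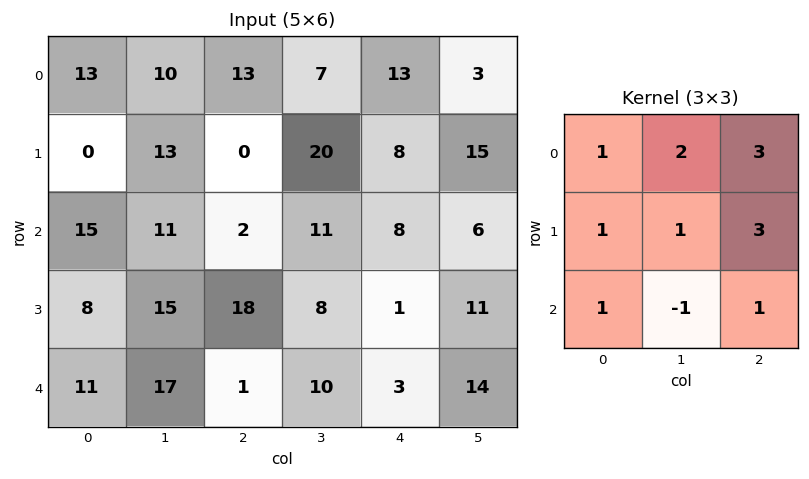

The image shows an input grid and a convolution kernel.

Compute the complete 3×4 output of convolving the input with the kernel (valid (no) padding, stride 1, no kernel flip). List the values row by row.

91 150 109 124
69 124 112 136
115 131 71 108

Output[0,0]: The receptive field on the input at this output position is [13 10 13 / 0 13 0 / 15 11 2]. Elementwise product with the kernel and sum: 13·1 + 10·2 + 13·3 + 0·1 + 13·1 + 0·3 + 15·1 + 11·-1 + 2·1.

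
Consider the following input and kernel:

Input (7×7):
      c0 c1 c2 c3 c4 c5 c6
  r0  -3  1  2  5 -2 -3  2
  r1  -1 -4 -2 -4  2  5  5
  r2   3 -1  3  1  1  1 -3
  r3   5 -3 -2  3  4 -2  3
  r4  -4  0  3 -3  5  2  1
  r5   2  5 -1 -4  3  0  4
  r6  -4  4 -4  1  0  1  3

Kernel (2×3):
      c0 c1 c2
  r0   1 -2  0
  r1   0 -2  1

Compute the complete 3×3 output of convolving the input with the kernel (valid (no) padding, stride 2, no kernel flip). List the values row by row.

1 2 -1
9 -1 6
-15 20 5

Output[0,0]: The receptive field on the input at this output position is [-3 1 2 / -1 -4 -2]. Elementwise product with the kernel and sum: -3·1 + 1·-2 + -4·-2 + -2·1.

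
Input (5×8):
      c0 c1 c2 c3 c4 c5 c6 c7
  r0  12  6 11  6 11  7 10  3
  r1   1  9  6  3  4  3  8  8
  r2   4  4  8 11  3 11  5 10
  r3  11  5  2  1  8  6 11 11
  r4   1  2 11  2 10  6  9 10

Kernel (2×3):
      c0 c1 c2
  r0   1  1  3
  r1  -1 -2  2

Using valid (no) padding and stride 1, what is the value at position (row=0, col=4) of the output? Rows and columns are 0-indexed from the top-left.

54

The receptive field on the input at this output position is [11 7 10 / 4 3 8]. Elementwise product with the kernel and sum: 11·1 + 7·1 + 10·3 + 4·-1 + 3·-2 + 8·2.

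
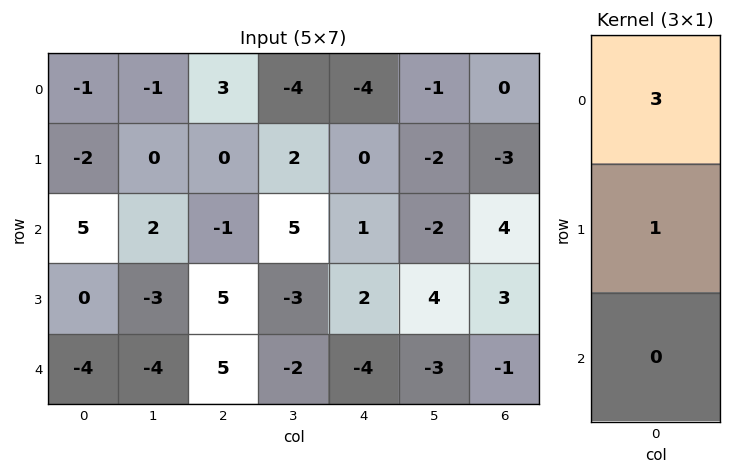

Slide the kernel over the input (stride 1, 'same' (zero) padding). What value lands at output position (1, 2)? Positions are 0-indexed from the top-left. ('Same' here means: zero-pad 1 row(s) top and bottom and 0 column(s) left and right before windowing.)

9

The receptive field on the zero-padded input at this output position is [3 / 0 / -1]. Elementwise product with the kernel and sum: 3·3 + 0·1.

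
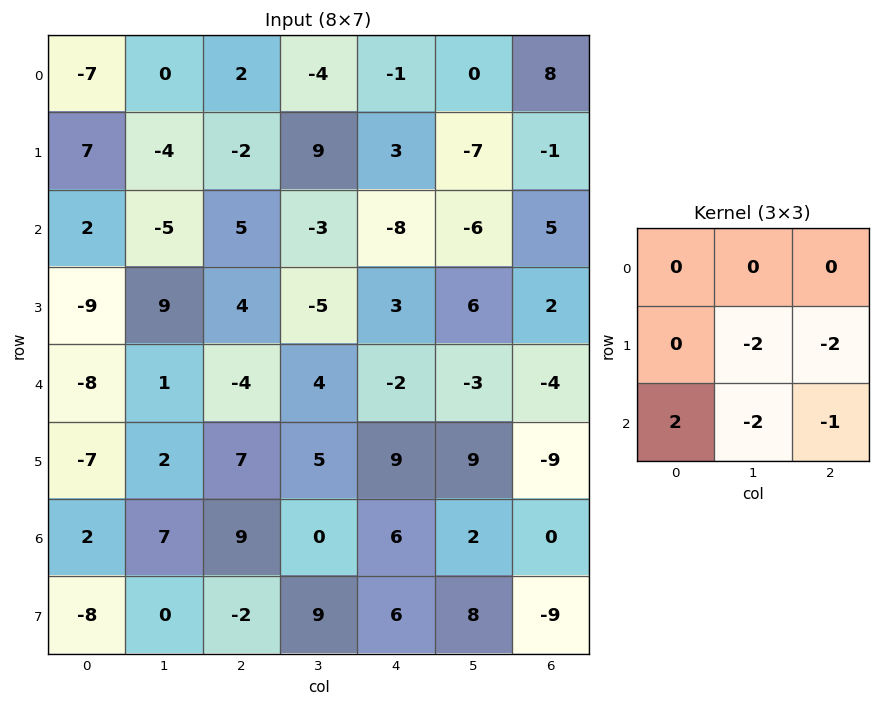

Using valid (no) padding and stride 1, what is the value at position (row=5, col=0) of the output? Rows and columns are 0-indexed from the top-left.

-46

The receptive field on the input at this output position is [-7 2 7 / 2 7 9 / -8 0 -2]. Elementwise product with the kernel and sum: 7·-2 + 9·-2 + -8·2 + 0·-2 + -2·-1.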